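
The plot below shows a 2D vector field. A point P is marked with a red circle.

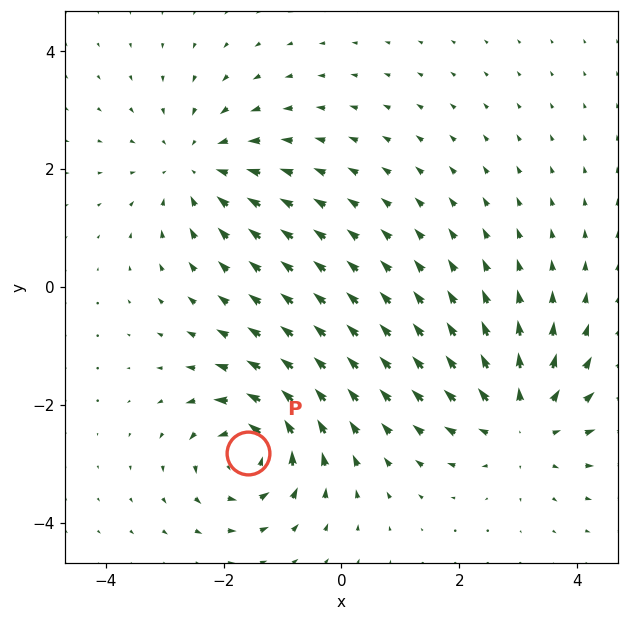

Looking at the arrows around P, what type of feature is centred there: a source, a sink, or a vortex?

vortex

At P (-1.6, -2.8) the arrows circulate counterclockwise. Divergence ≈0, curl about +6 — near-zero divergence with nonzero curl is a vortex.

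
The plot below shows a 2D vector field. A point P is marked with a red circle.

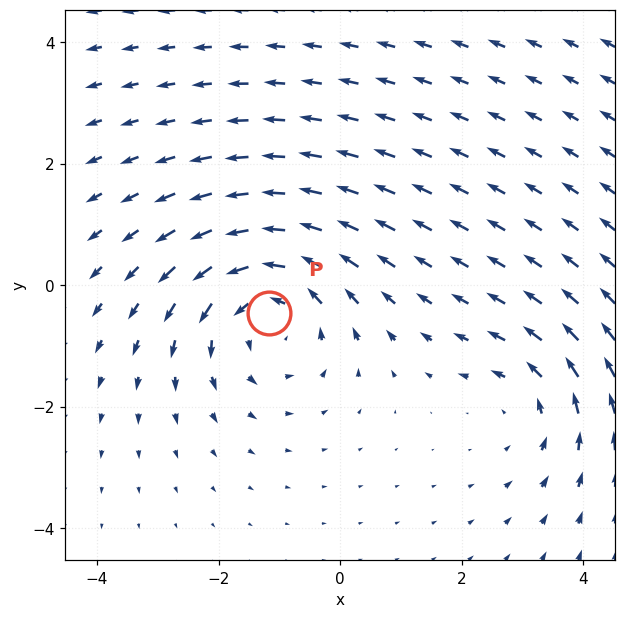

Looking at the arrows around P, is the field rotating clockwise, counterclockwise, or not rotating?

Near P at (-1.2, -0.5) the arrows circulate counterclockwise. The curl (z-component) there is about +4; positive curl means counterclockwise rotation.

counterclockwise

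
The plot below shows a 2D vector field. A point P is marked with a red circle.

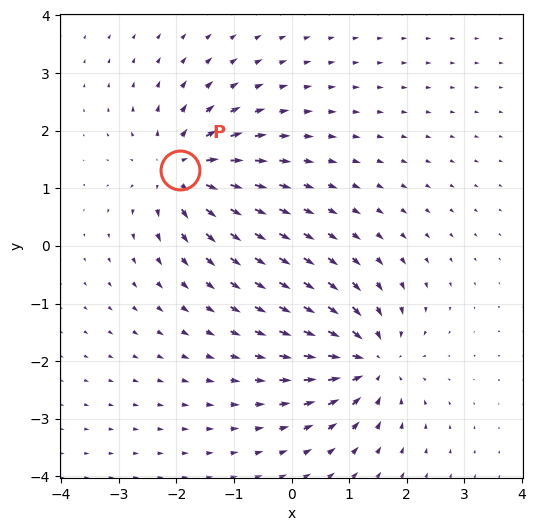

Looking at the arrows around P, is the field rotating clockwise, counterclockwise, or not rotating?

Near P at (-1.9, 1.3) the arrows show no circulation. The curl there is ≈0.

not rotating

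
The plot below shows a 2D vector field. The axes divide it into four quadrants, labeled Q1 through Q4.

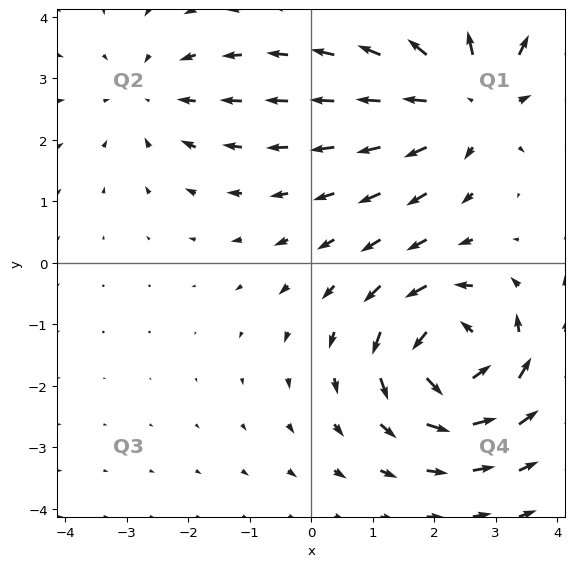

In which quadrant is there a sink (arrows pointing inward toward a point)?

Q2

The sink sits at approximately (-2.6, 2.7), which lies in quadrant Q2. The divergence there is about -2, negative as expected for a sink.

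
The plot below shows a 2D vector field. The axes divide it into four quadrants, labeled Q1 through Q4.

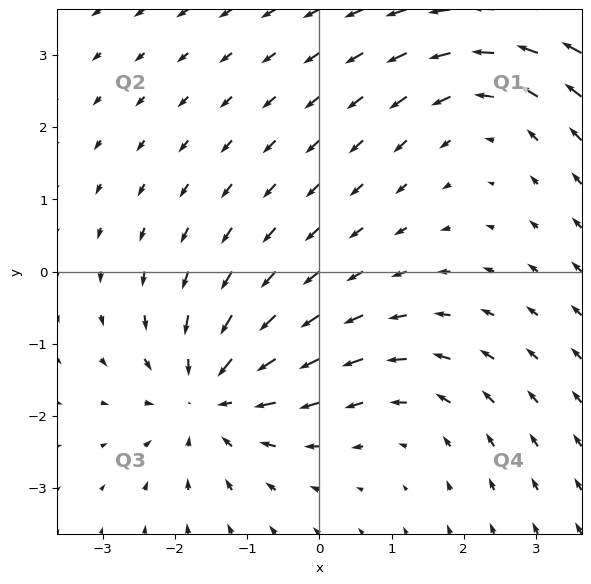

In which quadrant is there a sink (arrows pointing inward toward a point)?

The sink sits at approximately (-1.5, -1.7), which lies in quadrant Q3. The divergence there is about -5, negative as expected for a sink.

Q3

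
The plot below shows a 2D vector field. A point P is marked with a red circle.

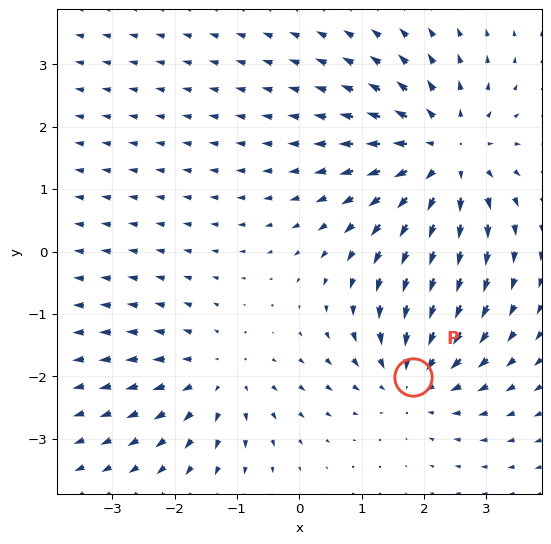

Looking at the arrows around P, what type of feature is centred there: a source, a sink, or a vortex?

sink

At P (1.8, -2.0) the arrows converge inward. Divergence about -3, curl ≈0 — negative divergence with near-zero curl is a sink.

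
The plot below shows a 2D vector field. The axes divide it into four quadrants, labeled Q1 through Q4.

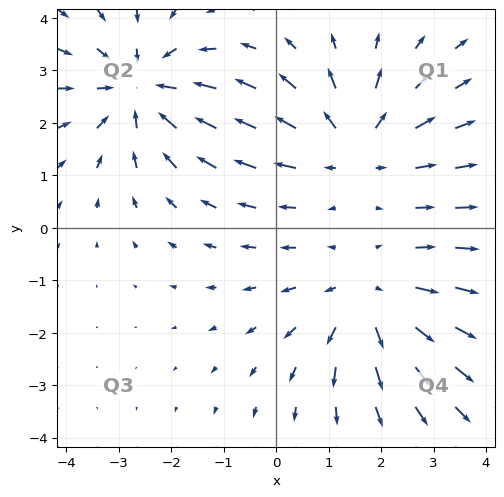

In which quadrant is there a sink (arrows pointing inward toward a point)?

Q2

The sink sits at approximately (-2.6, 2.6), which lies in quadrant Q2. The divergence there is about -3, negative as expected for a sink.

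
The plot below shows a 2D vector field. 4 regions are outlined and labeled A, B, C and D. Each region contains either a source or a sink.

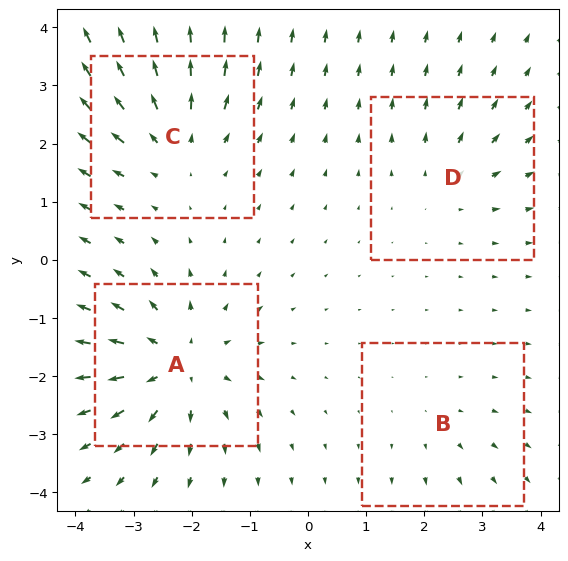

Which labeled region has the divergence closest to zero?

B

Divergence at each region's feature centre — A: about +6, B: about +2, C: about +5, D: about +3. Region B is closest to zero.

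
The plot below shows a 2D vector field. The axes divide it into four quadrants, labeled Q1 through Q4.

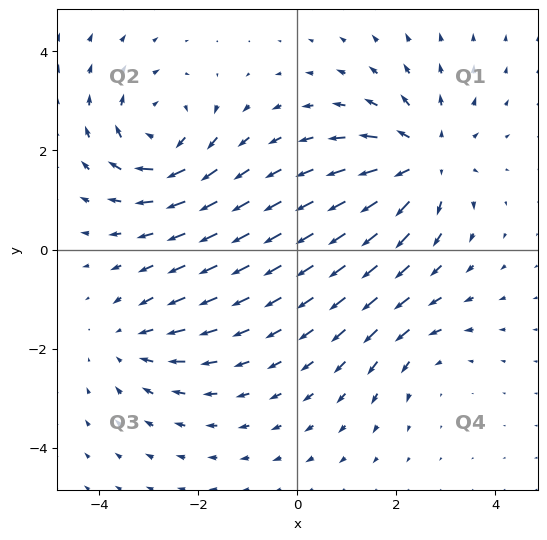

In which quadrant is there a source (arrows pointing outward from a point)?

Q1

The source sits at approximately (2.6, 1.8), which lies in quadrant Q1. The divergence there is about +5, positive as expected for a source.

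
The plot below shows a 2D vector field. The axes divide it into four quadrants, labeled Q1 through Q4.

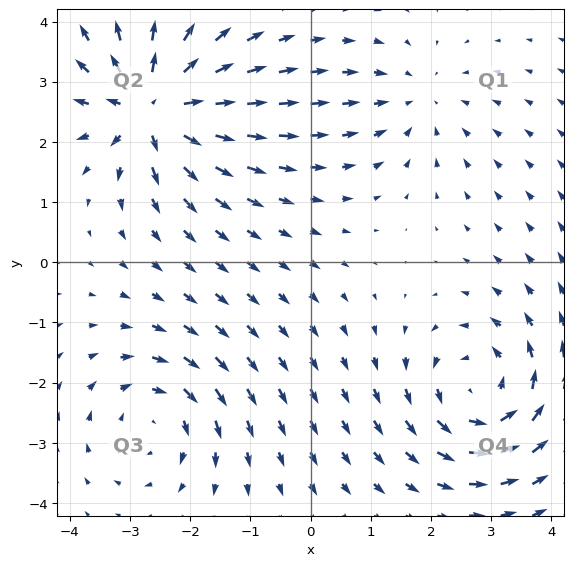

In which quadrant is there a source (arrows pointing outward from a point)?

Q2

The source sits at approximately (-2.6, 2.6), which lies in quadrant Q2. The divergence there is about +7, positive as expected for a source.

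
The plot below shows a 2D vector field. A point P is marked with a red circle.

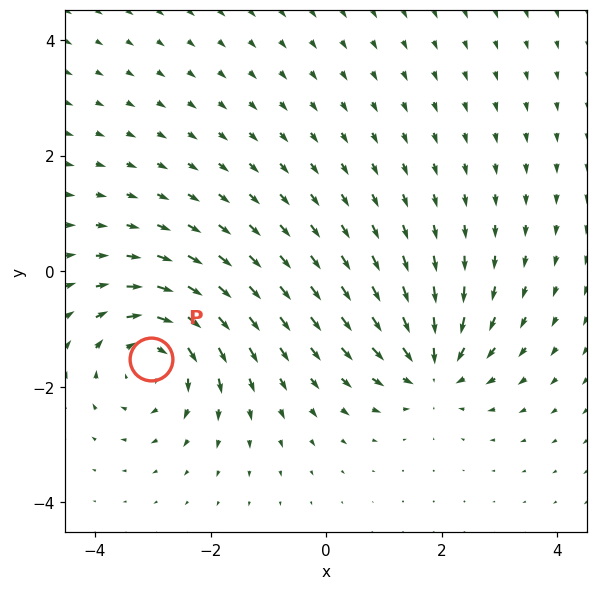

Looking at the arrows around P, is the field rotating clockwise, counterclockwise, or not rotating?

Near P at (-3.0, -1.5) the arrows circulate clockwise. The curl (z-component) there is about -5; negative curl means clockwise rotation.

clockwise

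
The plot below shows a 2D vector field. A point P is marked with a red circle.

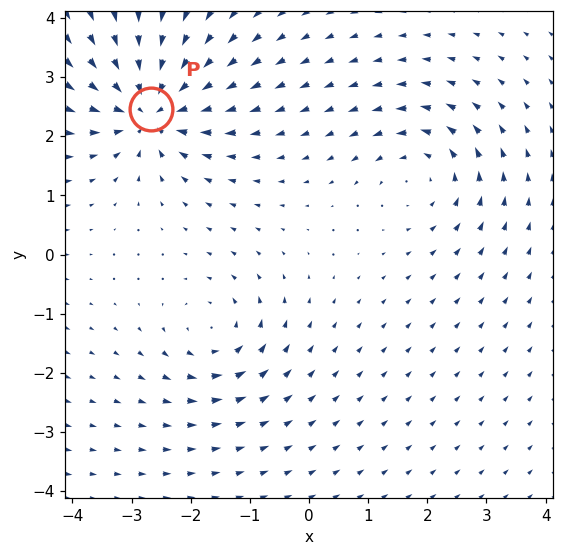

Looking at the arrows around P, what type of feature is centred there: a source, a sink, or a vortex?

At P (-2.7, 2.5) the arrows converge inward. Divergence about -7, curl ≈0 — negative divergence with near-zero curl is a sink.

sink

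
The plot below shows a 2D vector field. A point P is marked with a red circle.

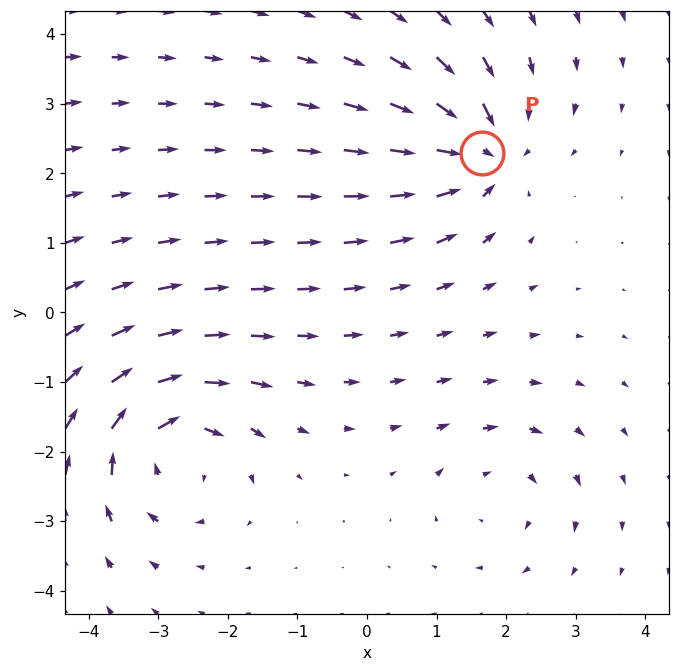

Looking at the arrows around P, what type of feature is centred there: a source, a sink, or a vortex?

At P (1.6, 2.3) the arrows converge inward. Divergence about -6, curl ≈0 — negative divergence with near-zero curl is a sink.

sink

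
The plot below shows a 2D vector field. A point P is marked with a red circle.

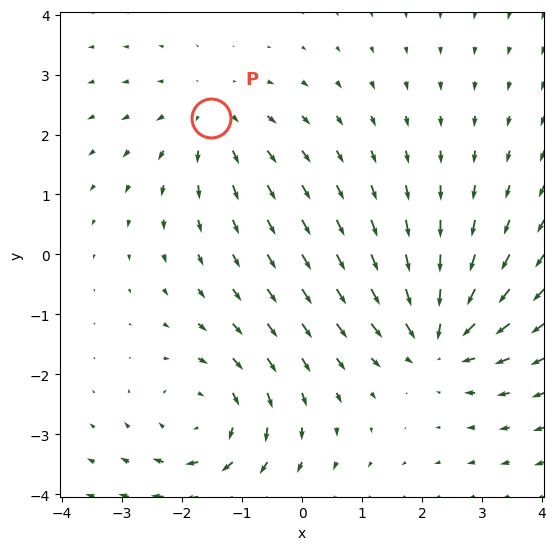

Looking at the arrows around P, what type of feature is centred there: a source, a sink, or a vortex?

source

At P (-1.5, 2.3) the arrows spread outward. Divergence about +3, curl ≈0 — positive divergence with near-zero curl is a source.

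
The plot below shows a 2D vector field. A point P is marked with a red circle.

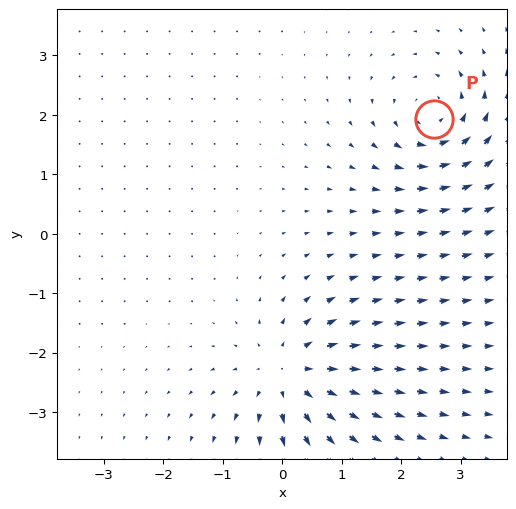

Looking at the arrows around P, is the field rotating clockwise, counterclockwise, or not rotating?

counterclockwise

Near P at (2.6, 1.9) the arrows circulate counterclockwise. The curl (z-component) there is about +4; positive curl means counterclockwise rotation.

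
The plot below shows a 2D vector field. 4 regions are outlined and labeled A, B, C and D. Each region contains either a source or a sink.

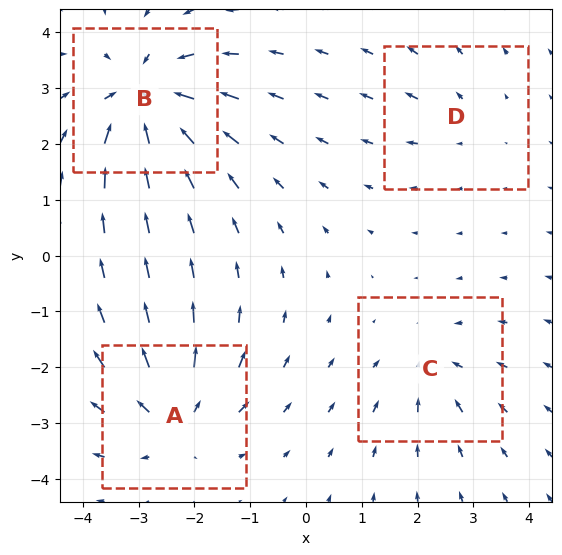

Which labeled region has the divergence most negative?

Divergence at each region's feature centre — A: about +6, B: about -8, C: about -4, D: about +2. Region B is most negative.

B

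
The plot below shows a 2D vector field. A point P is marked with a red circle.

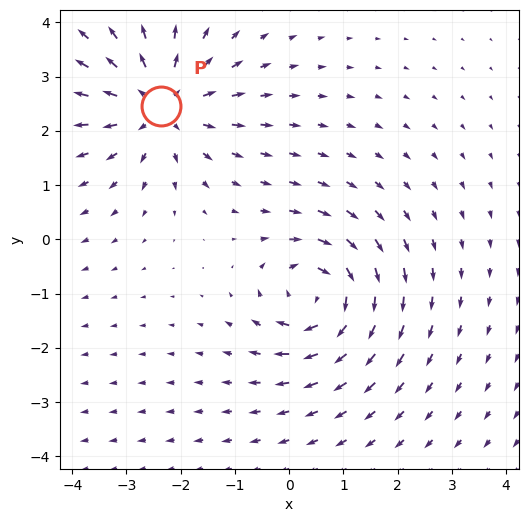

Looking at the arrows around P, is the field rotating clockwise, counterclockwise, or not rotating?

not rotating

Near P at (-2.4, 2.5) the arrows show no circulation. The curl there is ≈0.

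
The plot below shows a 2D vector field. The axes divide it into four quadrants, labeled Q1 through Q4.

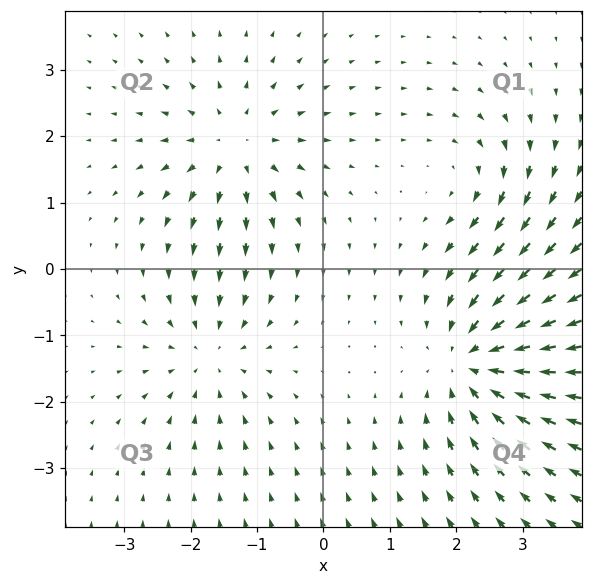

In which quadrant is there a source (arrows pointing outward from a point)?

The source sits at approximately (-1.3, 1.8), which lies in quadrant Q2. The divergence there is about +4, positive as expected for a source.

Q2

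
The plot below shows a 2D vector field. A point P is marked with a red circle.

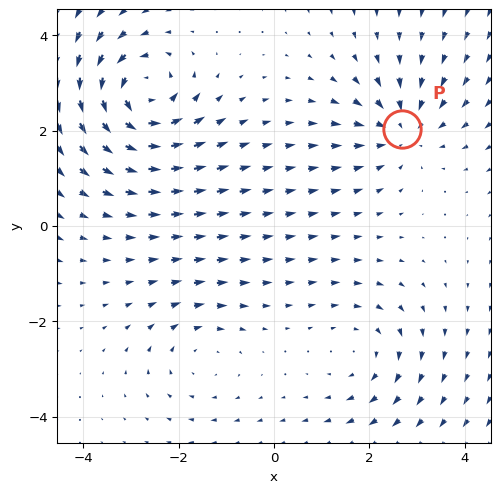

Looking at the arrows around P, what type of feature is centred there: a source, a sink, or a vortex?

sink

At P (2.7, 2.0) the arrows converge inward. Divergence about -4, curl ≈0 — negative divergence with near-zero curl is a sink.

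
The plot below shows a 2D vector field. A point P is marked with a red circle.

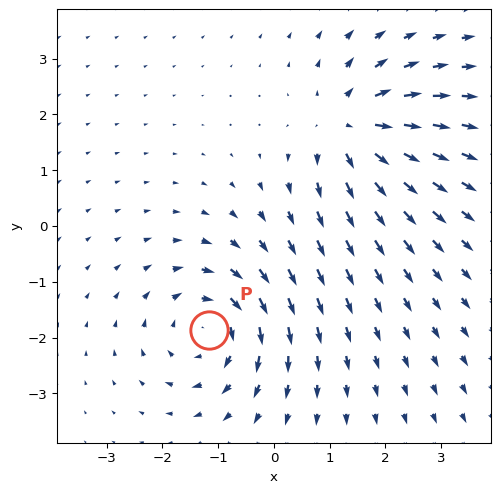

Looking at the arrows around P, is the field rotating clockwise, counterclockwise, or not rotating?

Near P at (-1.2, -1.9) the arrows circulate clockwise. The curl (z-component) there is about -4; negative curl means clockwise rotation.

clockwise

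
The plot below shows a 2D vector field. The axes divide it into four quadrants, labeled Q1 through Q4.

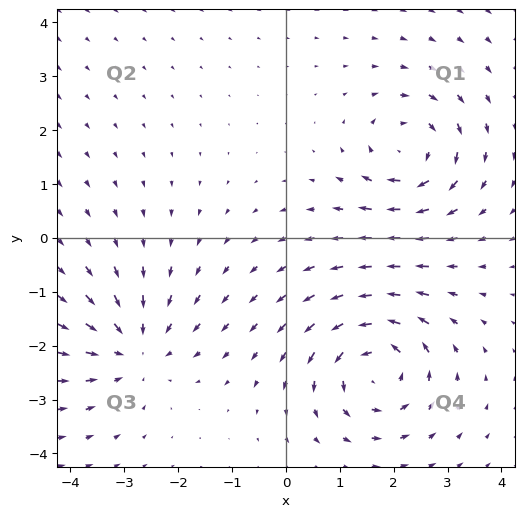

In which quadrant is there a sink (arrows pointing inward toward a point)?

The sink sits at approximately (-2.8, -2.1), which lies in quadrant Q3. The divergence there is about -4, negative as expected for a sink.

Q3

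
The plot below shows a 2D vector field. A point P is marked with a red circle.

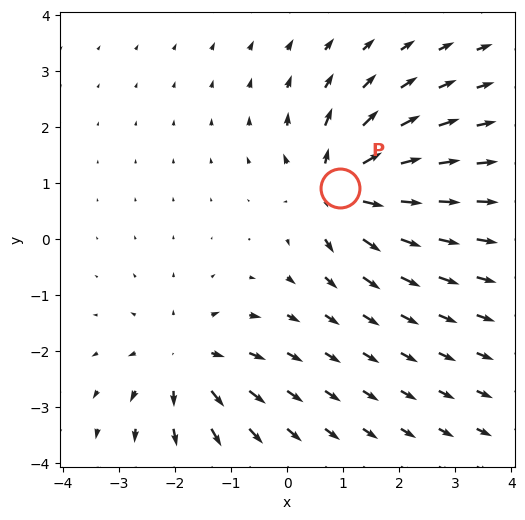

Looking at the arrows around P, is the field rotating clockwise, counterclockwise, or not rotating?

Near P at (0.9, 0.9) the arrows show no circulation. The curl there is ≈0.

not rotating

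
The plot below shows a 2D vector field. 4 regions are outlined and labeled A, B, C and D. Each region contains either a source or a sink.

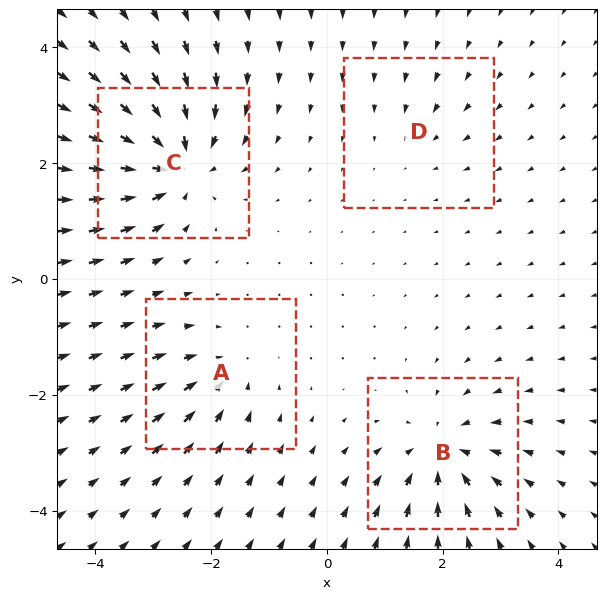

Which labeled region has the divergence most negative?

C

Divergence at each region's feature centre — A: about -4, B: about -6, C: about -8, D: about -2. Region C is most negative.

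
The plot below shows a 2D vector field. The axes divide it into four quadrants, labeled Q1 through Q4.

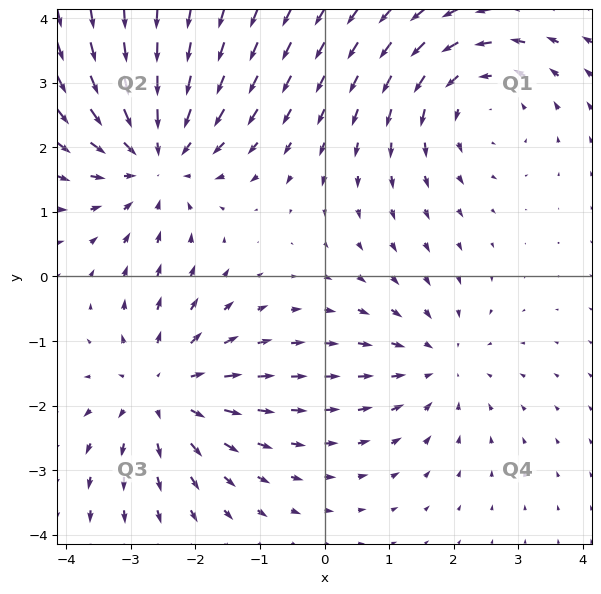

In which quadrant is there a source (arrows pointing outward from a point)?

The source sits at approximately (-2.5, -1.8), which lies in quadrant Q3. The divergence there is about +4, positive as expected for a source.

Q3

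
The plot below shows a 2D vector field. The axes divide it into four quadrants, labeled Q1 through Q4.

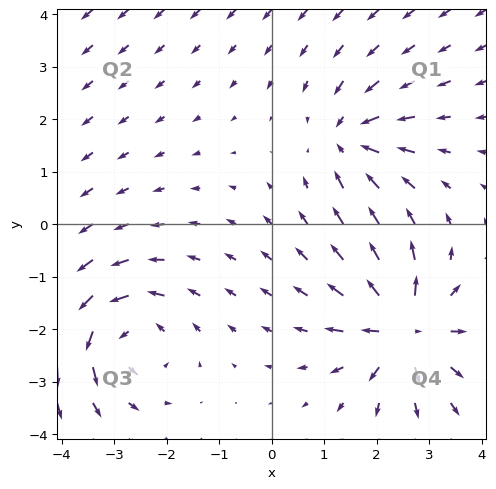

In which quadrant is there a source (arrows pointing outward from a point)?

The source sits at approximately (2.5, -2.0), which lies in quadrant Q4. The divergence there is about +5, positive as expected for a source.

Q4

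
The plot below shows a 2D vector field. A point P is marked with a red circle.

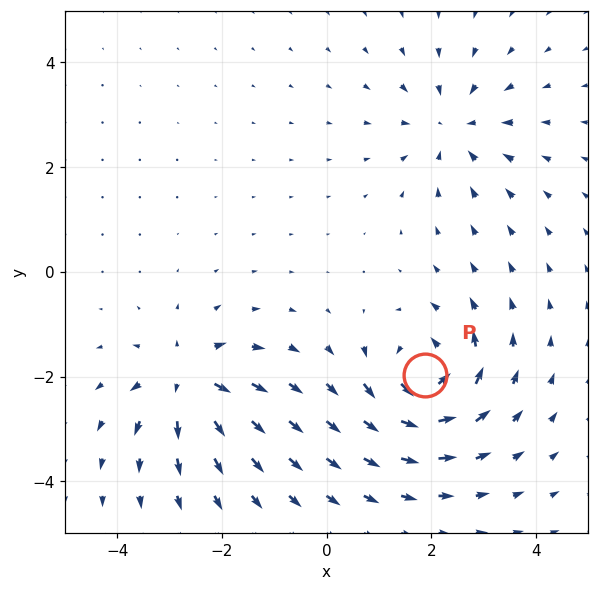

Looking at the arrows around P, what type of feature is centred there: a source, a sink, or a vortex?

At P (1.9, -2.0) the arrows circulate counterclockwise. Divergence ≈0, curl about +6 — near-zero divergence with nonzero curl is a vortex.

vortex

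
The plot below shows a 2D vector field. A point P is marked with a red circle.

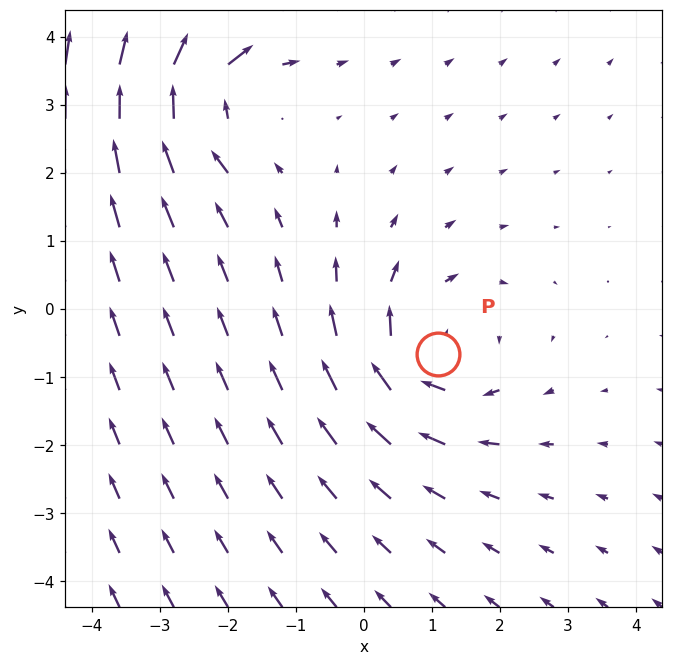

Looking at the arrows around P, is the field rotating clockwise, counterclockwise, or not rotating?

Near P at (1.1, -0.7) the arrows circulate clockwise. The curl (z-component) there is about -3; negative curl means clockwise rotation.

clockwise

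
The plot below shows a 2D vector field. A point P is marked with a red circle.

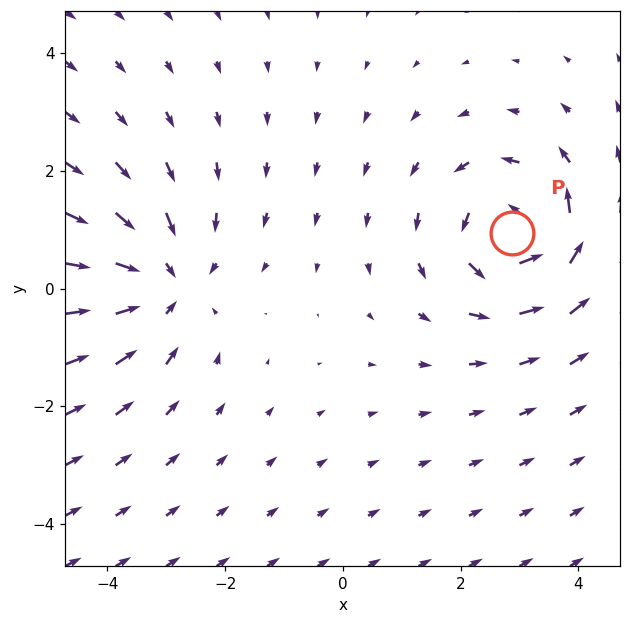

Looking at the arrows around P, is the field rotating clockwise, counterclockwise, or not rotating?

Near P at (2.9, 0.9) the arrows circulate counterclockwise. The curl (z-component) there is about +6; positive curl means counterclockwise rotation.

counterclockwise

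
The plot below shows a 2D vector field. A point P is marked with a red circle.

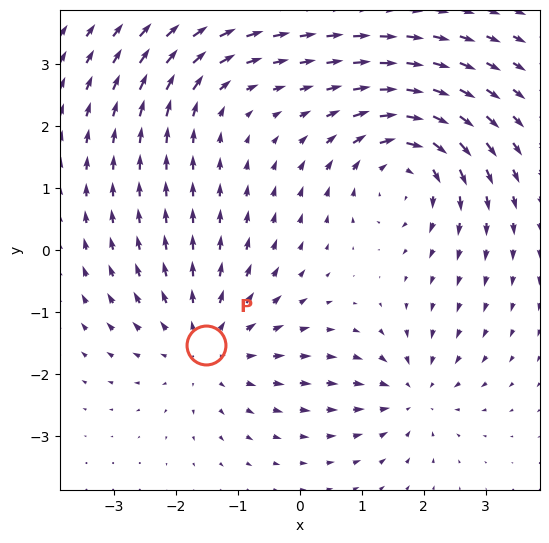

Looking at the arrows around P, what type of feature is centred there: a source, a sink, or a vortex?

At P (-1.5, -1.5) the arrows spread outward. Divergence about +3, curl ≈0 — positive divergence with near-zero curl is a source.

source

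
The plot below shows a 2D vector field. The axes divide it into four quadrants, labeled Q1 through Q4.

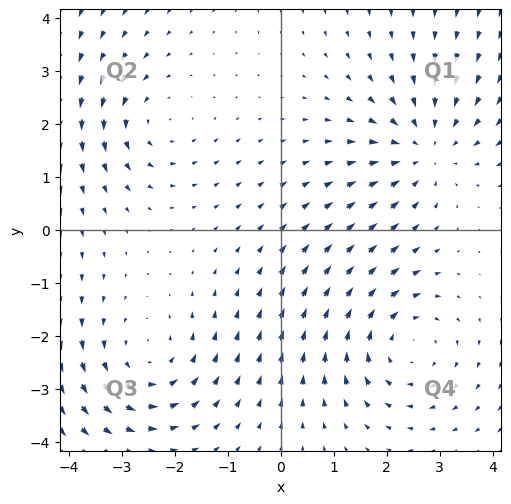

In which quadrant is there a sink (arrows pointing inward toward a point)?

Q1

The sink sits at approximately (2.7, 1.5), which lies in quadrant Q1. The divergence there is about -3, negative as expected for a sink.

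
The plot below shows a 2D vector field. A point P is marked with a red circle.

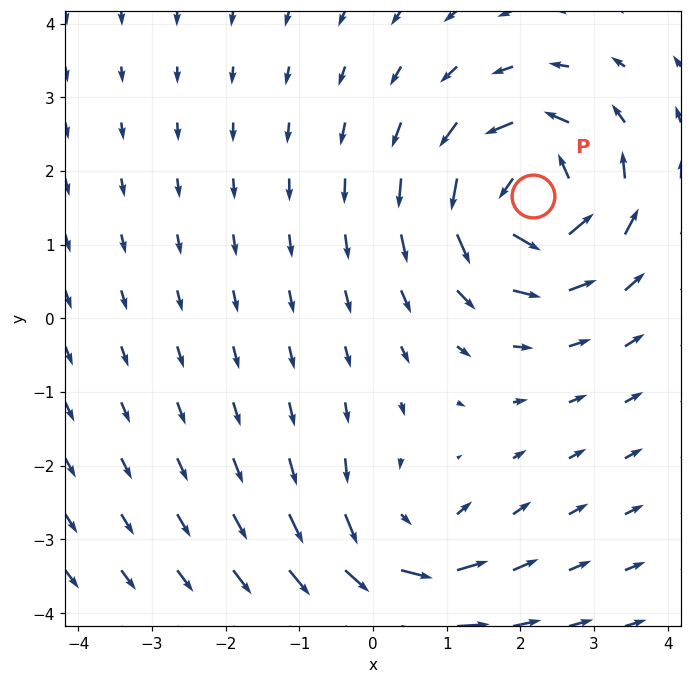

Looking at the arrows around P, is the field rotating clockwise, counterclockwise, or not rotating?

Near P at (2.2, 1.7) the arrows circulate counterclockwise. The curl (z-component) there is about +6; positive curl means counterclockwise rotation.

counterclockwise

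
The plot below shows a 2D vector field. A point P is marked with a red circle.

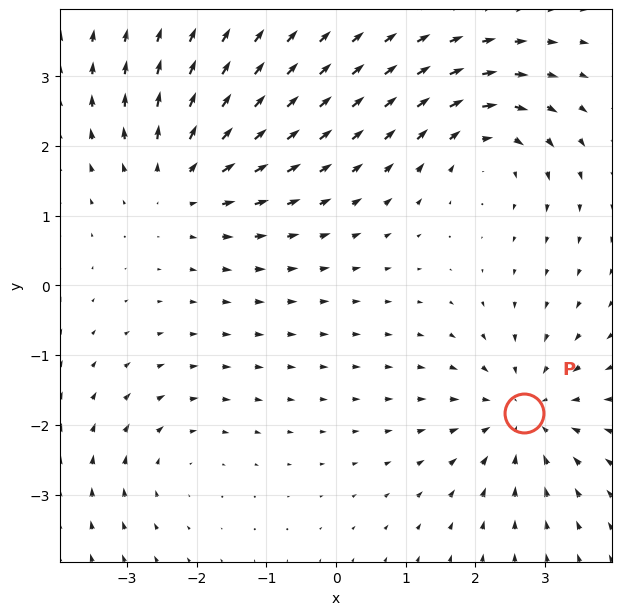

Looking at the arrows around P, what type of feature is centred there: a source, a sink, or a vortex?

sink

At P (2.7, -1.8) the arrows converge inward. Divergence about -4, curl ≈0 — negative divergence with near-zero curl is a sink.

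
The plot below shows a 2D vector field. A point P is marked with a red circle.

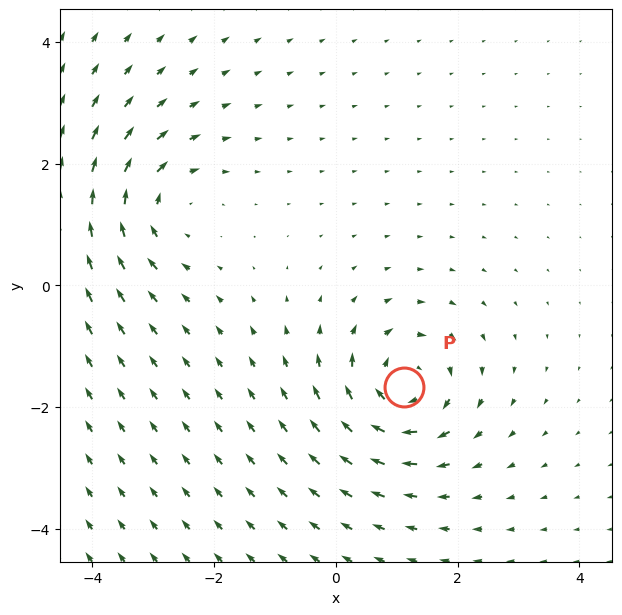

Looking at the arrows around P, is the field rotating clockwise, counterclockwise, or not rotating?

clockwise

Near P at (1.1, -1.7) the arrows circulate clockwise. The curl (z-component) there is about -4; negative curl means clockwise rotation.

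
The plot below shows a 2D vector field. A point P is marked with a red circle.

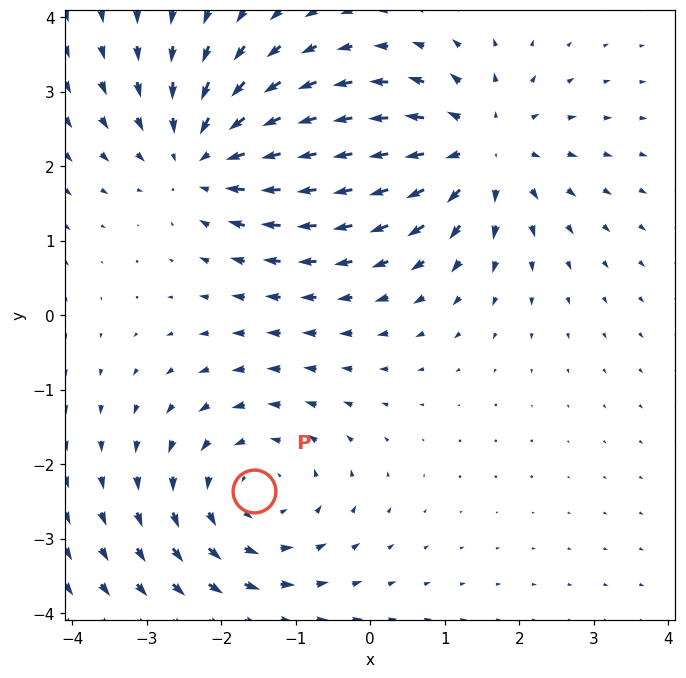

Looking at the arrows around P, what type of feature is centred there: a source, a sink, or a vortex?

vortex

At P (-1.6, -2.4) the arrows circulate counterclockwise. Divergence ≈0, curl about +3 — near-zero divergence with nonzero curl is a vortex.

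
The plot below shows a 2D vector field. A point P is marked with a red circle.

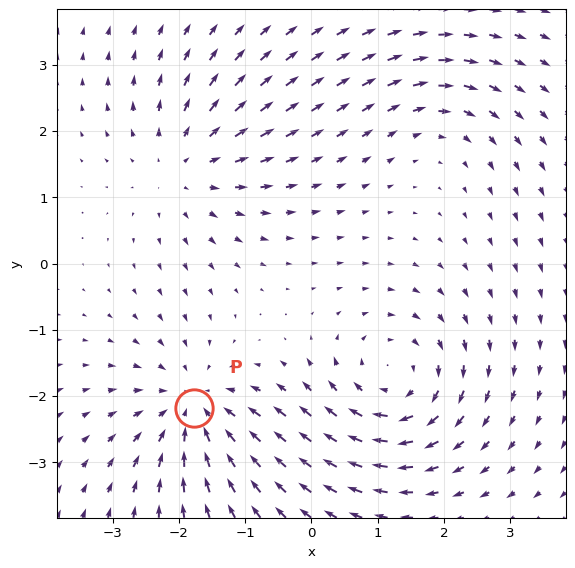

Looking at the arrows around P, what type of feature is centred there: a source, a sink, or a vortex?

At P (-1.8, -2.2) the arrows converge inward. Divergence about -5, curl ≈0 — negative divergence with near-zero curl is a sink.

sink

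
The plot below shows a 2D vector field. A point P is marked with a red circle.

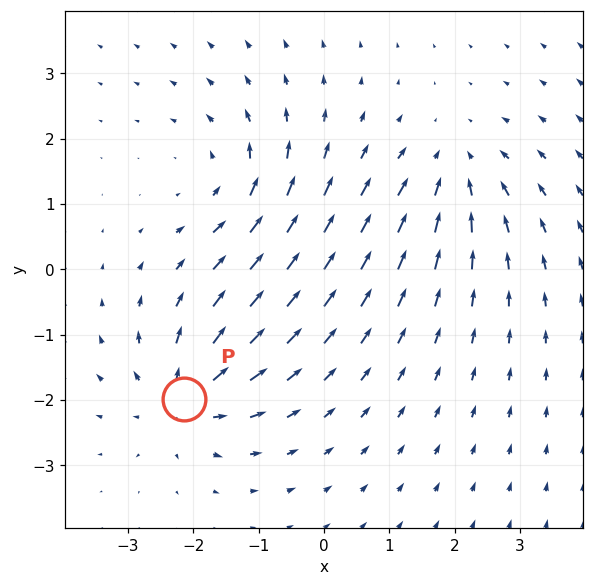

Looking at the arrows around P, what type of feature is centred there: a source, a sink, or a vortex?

At P (-2.1, -2.0) the arrows spread outward. Divergence about +5, curl ≈0 — positive divergence with near-zero curl is a source.

source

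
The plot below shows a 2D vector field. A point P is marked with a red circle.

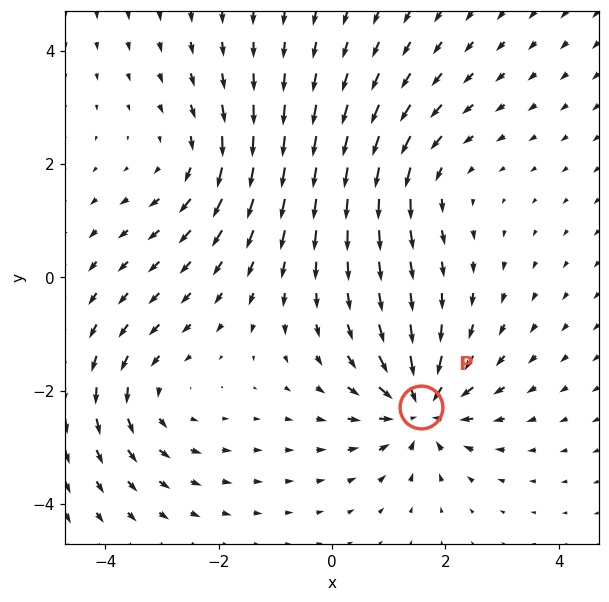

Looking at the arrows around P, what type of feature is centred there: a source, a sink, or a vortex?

At P (1.6, -2.3) the arrows converge inward. Divergence about -6, curl ≈0 — negative divergence with near-zero curl is a sink.

sink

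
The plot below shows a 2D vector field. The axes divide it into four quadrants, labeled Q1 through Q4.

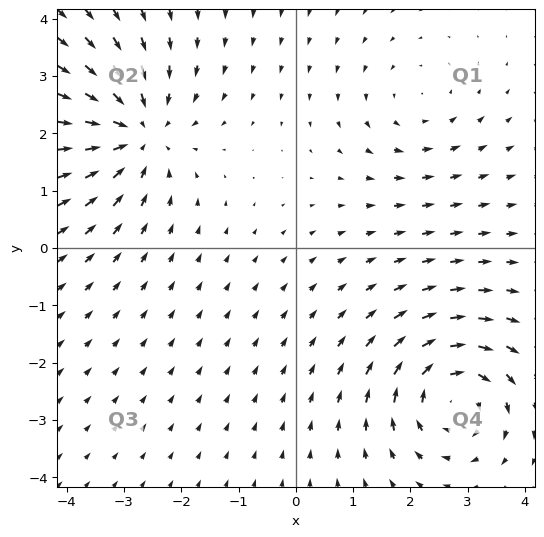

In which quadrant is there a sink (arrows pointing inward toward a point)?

Q2

The sink sits at approximately (-2.8, 2.0), which lies in quadrant Q2. The divergence there is about -4, negative as expected for a sink.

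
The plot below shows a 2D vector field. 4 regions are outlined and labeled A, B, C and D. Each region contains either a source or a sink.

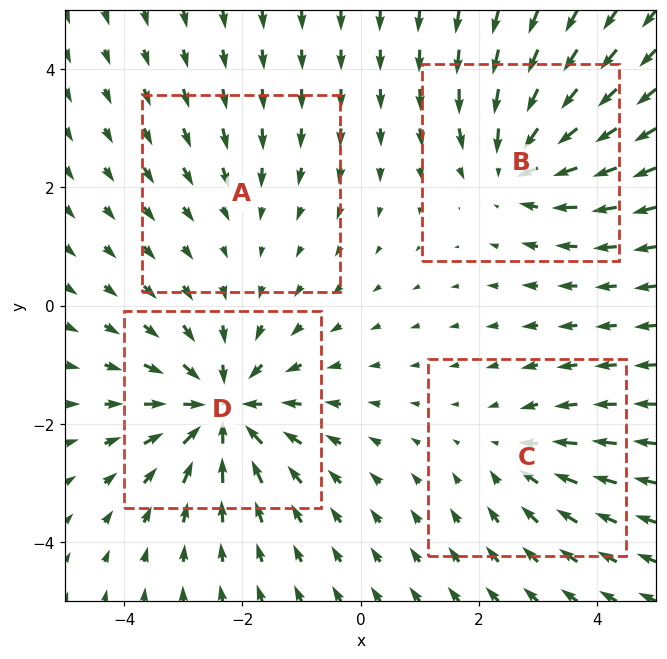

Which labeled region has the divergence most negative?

D

Divergence at each region's feature centre — A: about -2, B: about -5, C: about -3, D: about -7. Region D is most negative.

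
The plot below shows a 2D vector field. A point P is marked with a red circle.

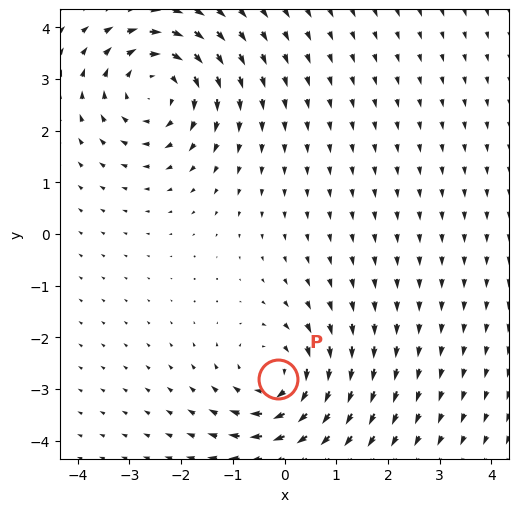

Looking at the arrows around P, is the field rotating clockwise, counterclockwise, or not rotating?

Near P at (-0.1, -2.8) the arrows circulate clockwise. The curl (z-component) there is about -3; negative curl means clockwise rotation.

clockwise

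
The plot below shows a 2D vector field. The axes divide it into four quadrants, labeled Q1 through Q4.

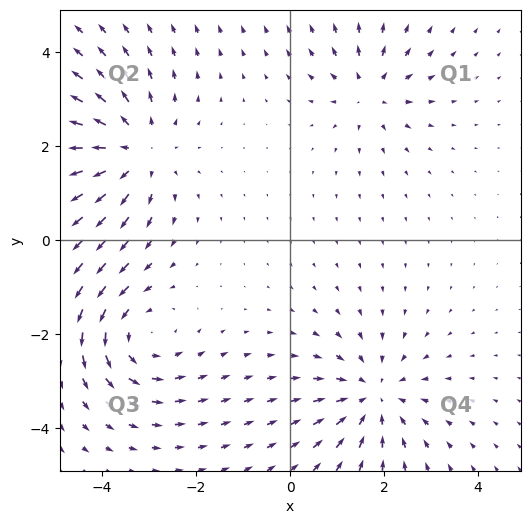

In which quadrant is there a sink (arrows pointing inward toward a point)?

The sink sits at approximately (1.8, -3.3), which lies in quadrant Q4. The divergence there is about -4, negative as expected for a sink.

Q4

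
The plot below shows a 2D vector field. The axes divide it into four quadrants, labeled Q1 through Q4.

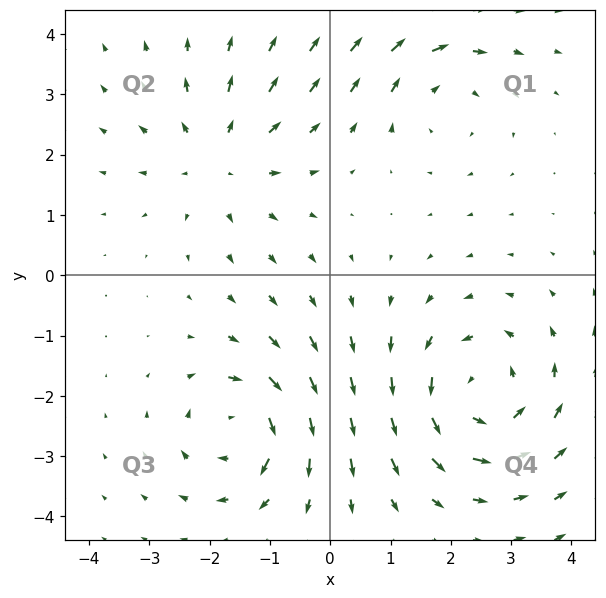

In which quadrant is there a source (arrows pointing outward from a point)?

Q2

The source sits at approximately (-1.8, 1.9), which lies in quadrant Q2. The divergence there is about +3, positive as expected for a source.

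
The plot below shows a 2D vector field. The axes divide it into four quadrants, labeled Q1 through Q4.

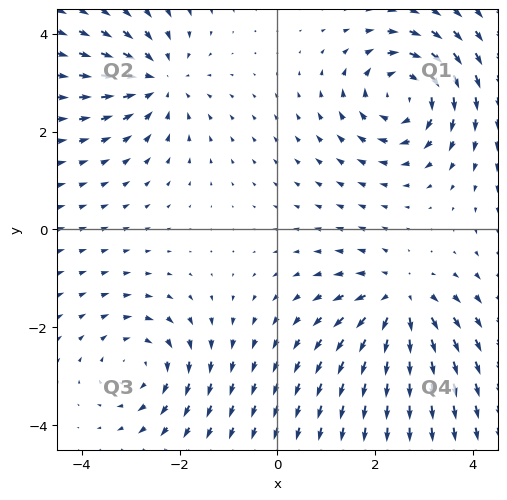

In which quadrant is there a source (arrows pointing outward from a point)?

Q4

The source sits at approximately (2.5, -1.5), which lies in quadrant Q4. The divergence there is about +4, positive as expected for a source.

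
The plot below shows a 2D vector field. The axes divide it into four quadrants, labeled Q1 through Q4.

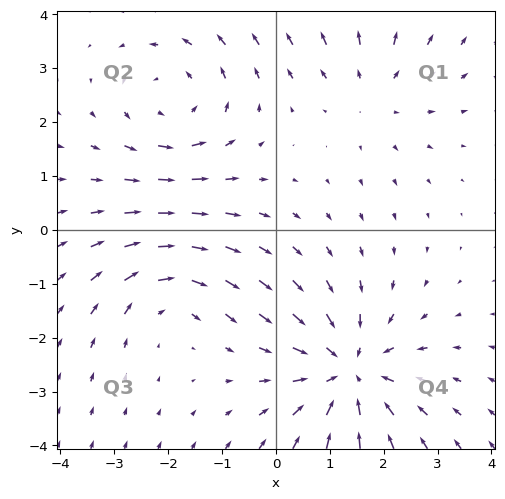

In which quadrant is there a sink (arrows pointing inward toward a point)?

The sink sits at approximately (1.4, -2.6), which lies in quadrant Q4. The divergence there is about -4, negative as expected for a sink.

Q4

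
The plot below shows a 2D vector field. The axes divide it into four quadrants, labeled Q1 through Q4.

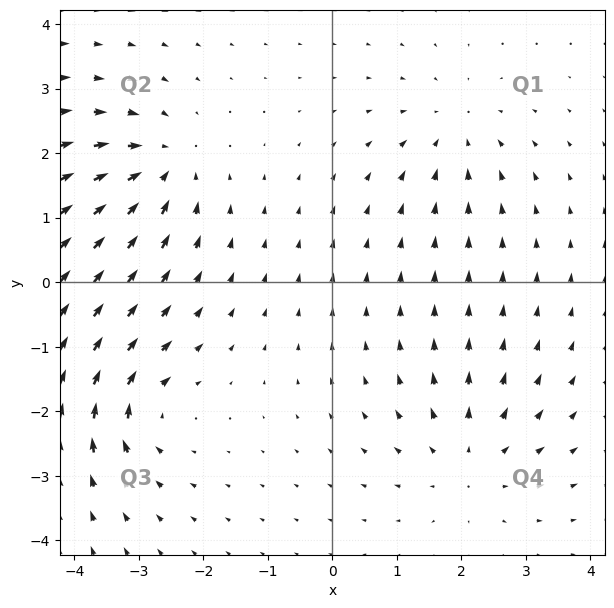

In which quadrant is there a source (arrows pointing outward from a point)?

The source sits at approximately (2.1, -2.8), which lies in quadrant Q4. The divergence there is about +3, positive as expected for a source.

Q4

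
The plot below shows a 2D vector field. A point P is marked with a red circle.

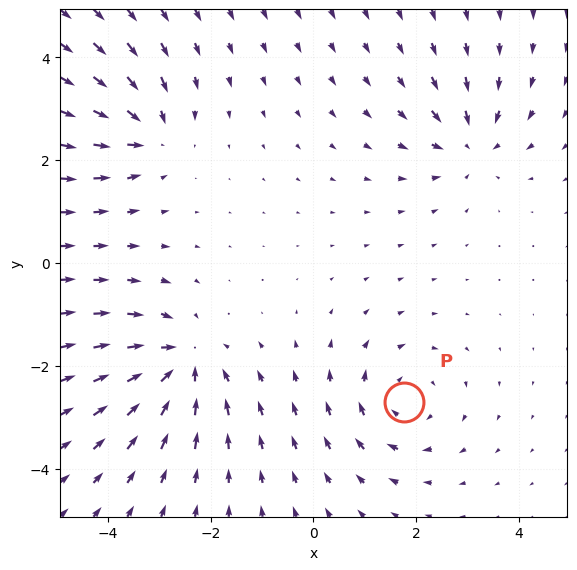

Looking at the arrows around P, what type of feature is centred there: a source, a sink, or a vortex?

vortex

At P (1.8, -2.7) the arrows circulate clockwise. Divergence ≈0, curl about -4 — near-zero divergence with nonzero curl is a vortex.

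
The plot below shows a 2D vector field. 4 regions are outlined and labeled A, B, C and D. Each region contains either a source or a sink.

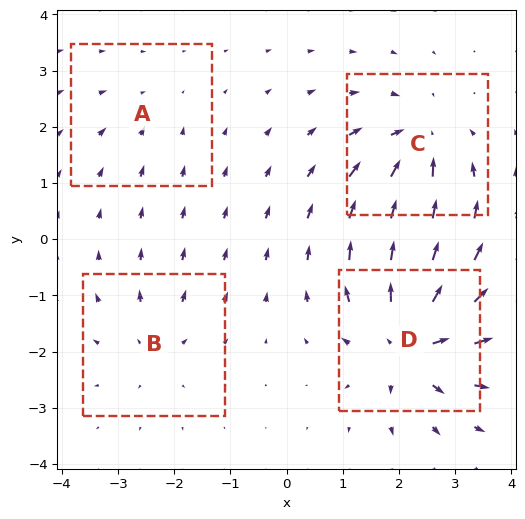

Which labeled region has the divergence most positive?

Divergence at each region's feature centre — A: about -2, B: about +4, C: about -6, D: about +8. Region D is most positive.

D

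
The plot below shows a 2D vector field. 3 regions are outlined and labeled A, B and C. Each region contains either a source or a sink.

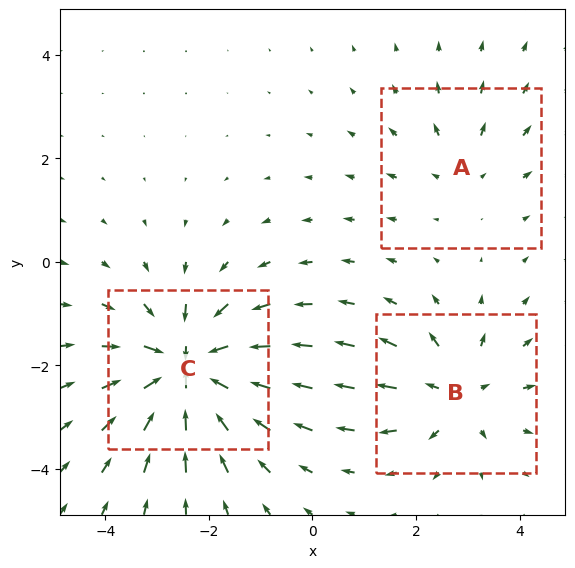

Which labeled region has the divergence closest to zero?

A

Divergence at each region's feature centre — A: about +2, B: about +3, C: about -6. Region A is closest to zero.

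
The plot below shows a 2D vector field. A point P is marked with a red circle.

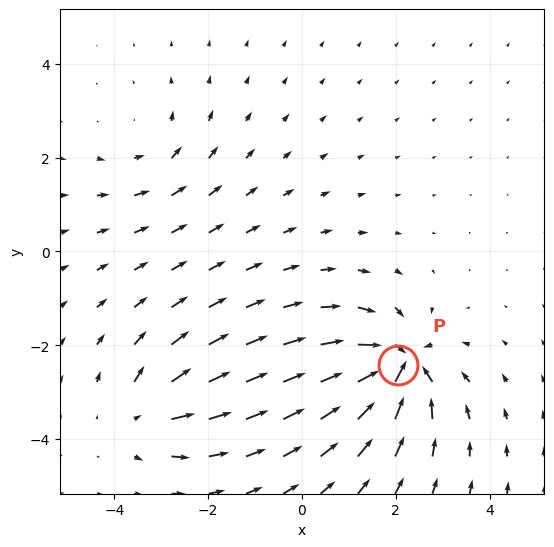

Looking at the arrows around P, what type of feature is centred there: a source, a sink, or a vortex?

At P (2.1, -2.4) the arrows converge inward. Divergence about -7, curl ≈0 — negative divergence with near-zero curl is a sink.

sink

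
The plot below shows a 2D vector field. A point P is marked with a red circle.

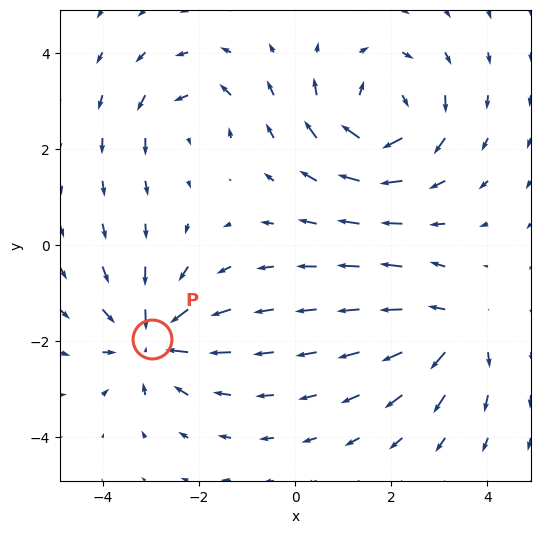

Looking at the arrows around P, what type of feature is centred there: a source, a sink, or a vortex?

At P (-3.0, -2.0) the arrows converge inward. Divergence about -5, curl ≈0 — negative divergence with near-zero curl is a sink.

sink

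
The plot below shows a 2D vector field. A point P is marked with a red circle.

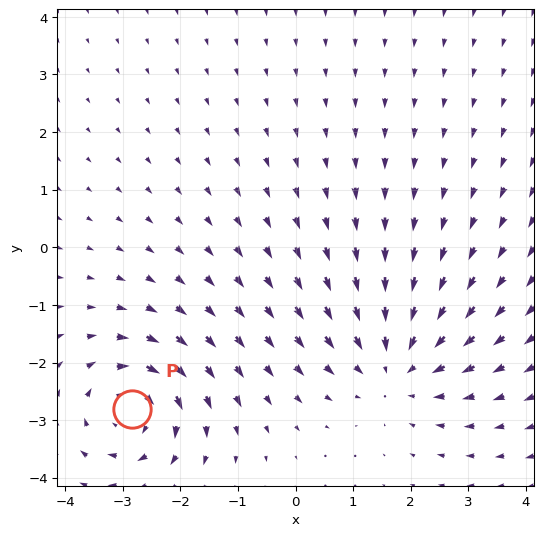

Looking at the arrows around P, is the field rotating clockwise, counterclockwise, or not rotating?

clockwise

Near P at (-2.8, -2.8) the arrows circulate clockwise. The curl (z-component) there is about -5; negative curl means clockwise rotation.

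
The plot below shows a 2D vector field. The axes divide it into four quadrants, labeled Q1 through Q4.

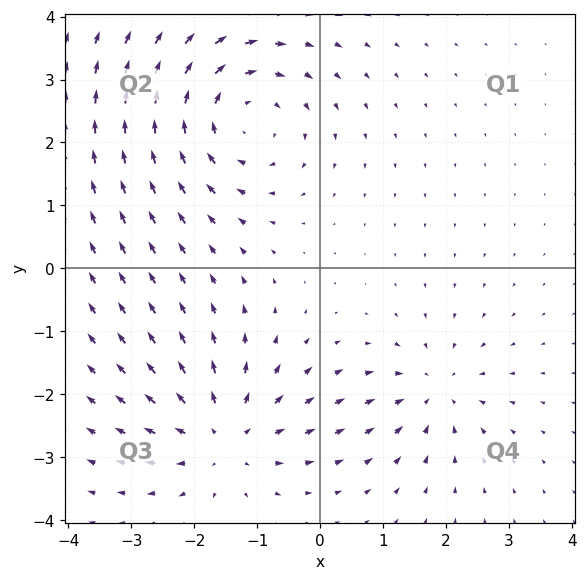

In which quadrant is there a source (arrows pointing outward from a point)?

Q3

The source sits at approximately (-1.5, -2.7), which lies in quadrant Q3. The divergence there is about +4, positive as expected for a source.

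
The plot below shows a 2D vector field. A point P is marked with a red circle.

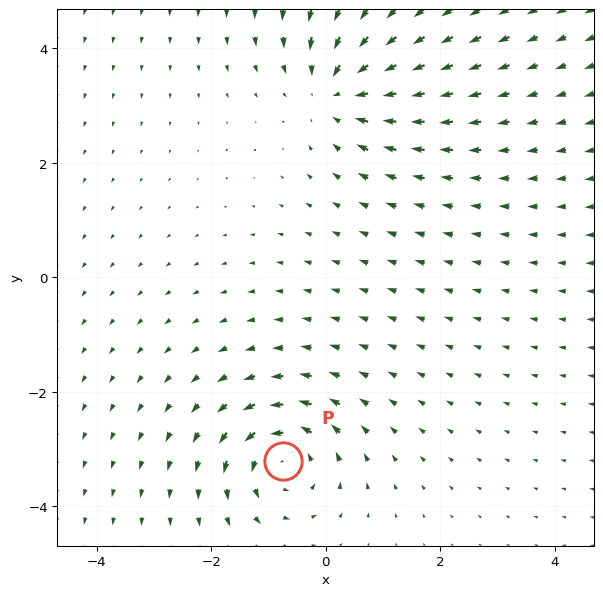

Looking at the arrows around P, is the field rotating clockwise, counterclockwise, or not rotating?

counterclockwise

Near P at (-0.7, -3.2) the arrows circulate counterclockwise. The curl (z-component) there is about +5; positive curl means counterclockwise rotation.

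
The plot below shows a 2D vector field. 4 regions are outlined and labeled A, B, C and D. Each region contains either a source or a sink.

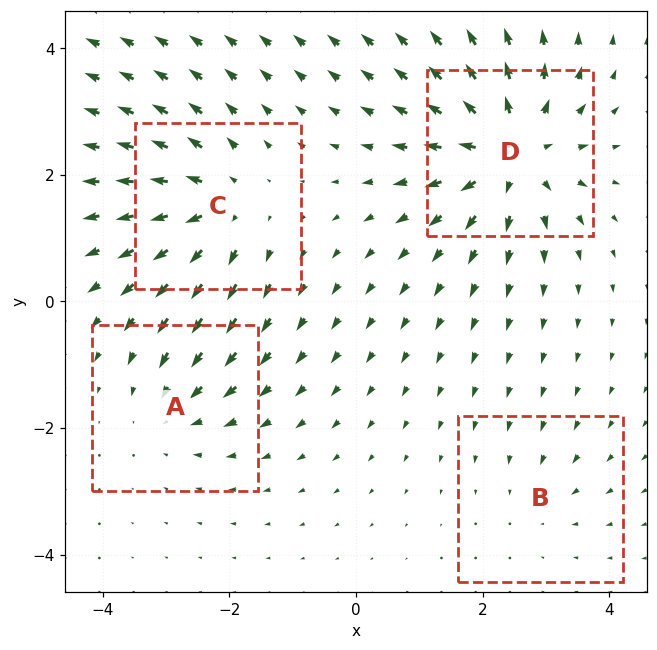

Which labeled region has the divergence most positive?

Divergence at each region's feature centre — A: about -3, B: about -2, C: about +5, D: about +7. Region D is most positive.

D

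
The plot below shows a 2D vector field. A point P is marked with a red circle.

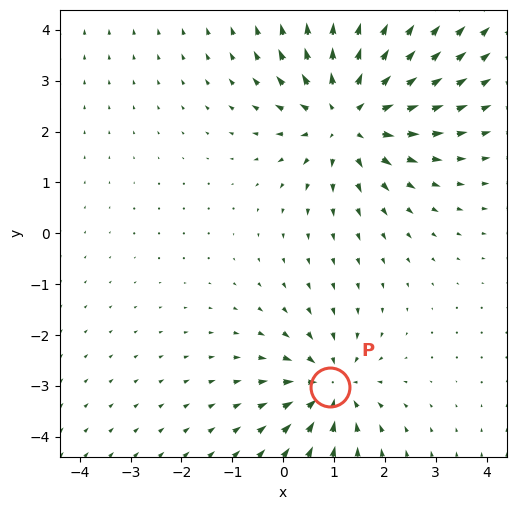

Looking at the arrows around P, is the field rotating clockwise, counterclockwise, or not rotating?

Near P at (0.9, -3.0) the arrows show no circulation. The curl there is ≈0.

not rotating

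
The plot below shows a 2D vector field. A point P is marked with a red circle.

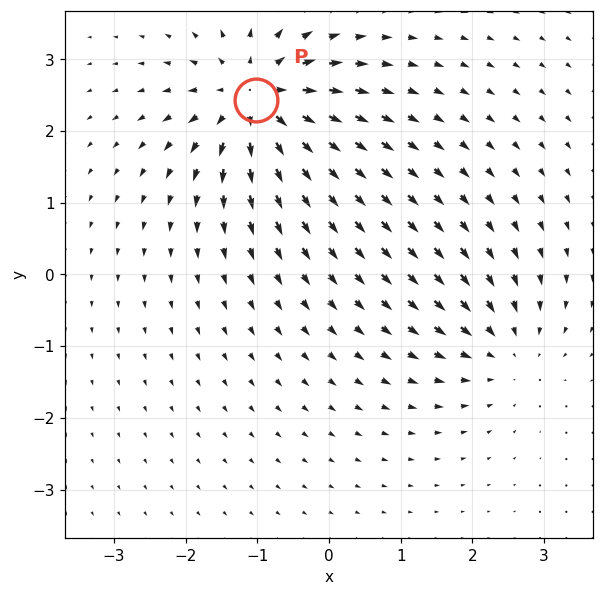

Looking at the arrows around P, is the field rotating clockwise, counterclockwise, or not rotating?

Near P at (-1.0, 2.4) the arrows show no circulation. The curl there is ≈0.

not rotating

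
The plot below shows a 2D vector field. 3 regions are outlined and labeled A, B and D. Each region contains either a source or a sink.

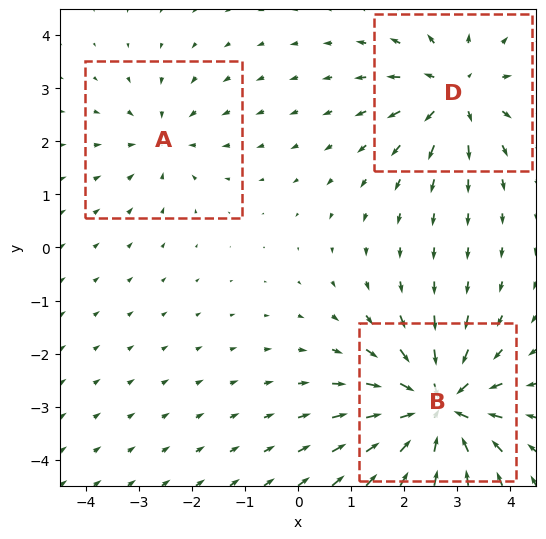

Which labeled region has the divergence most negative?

B

Divergence at each region's feature centre — A: about -2, B: about -6, D: about +4. Region B is most negative.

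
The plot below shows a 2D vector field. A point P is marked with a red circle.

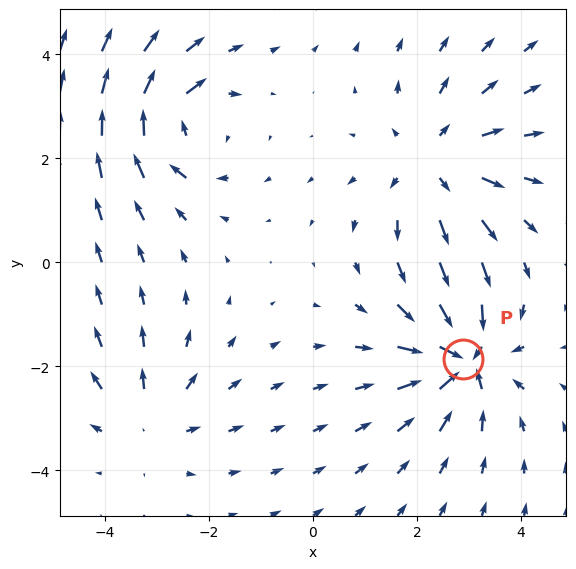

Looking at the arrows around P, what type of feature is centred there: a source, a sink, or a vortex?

At P (2.9, -1.9) the arrows converge inward. Divergence about -6, curl ≈0 — negative divergence with near-zero curl is a sink.

sink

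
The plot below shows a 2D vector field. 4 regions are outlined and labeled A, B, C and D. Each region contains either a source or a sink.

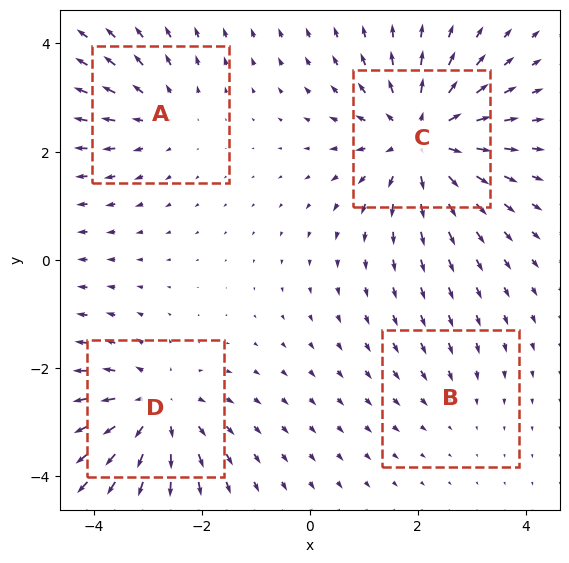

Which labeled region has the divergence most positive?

C

Divergence at each region's feature centre — A: about +3, B: about -2, C: about +6, D: about +5. Region C is most positive.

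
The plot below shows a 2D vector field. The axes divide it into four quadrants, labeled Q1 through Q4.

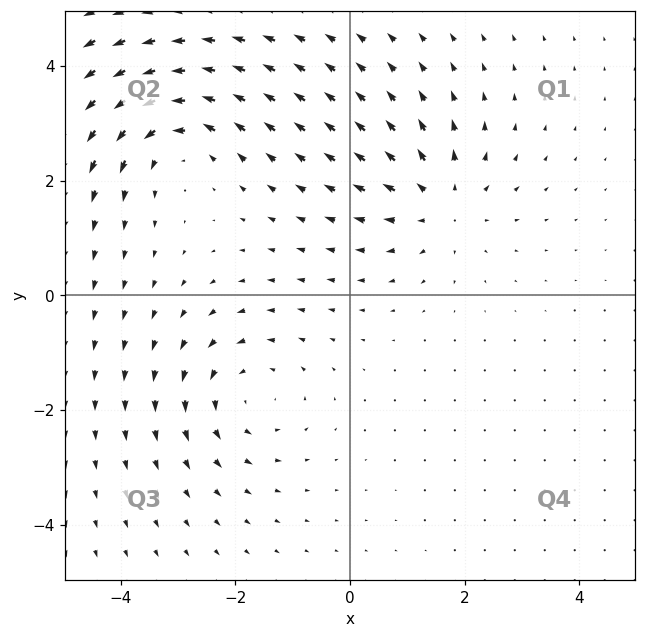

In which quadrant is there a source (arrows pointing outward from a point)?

Q1

The source sits at approximately (1.6, 1.6), which lies in quadrant Q1. The divergence there is about +4, positive as expected for a source.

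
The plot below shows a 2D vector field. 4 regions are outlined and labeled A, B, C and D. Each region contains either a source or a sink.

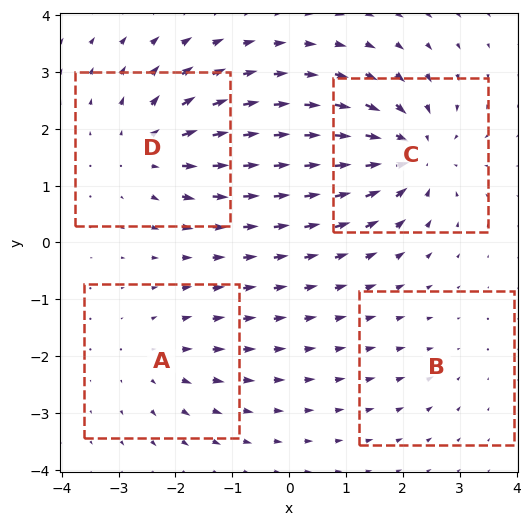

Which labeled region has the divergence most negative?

Divergence at each region's feature centre — A: about +4, B: about -2, C: about -7, D: about +5. Region C is most negative.

C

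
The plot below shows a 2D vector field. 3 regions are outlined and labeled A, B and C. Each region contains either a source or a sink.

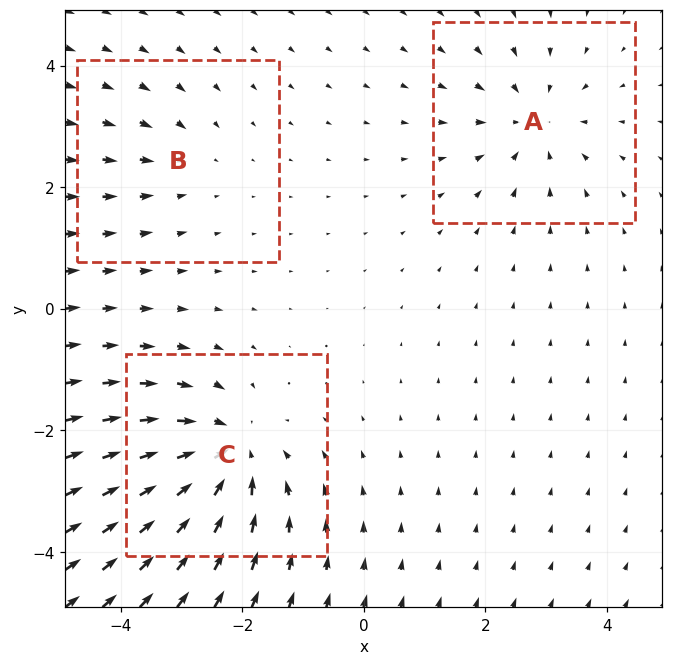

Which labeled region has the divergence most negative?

Divergence at each region's feature centre — A: about -3, B: about -2, C: about -5. Region C is most negative.

C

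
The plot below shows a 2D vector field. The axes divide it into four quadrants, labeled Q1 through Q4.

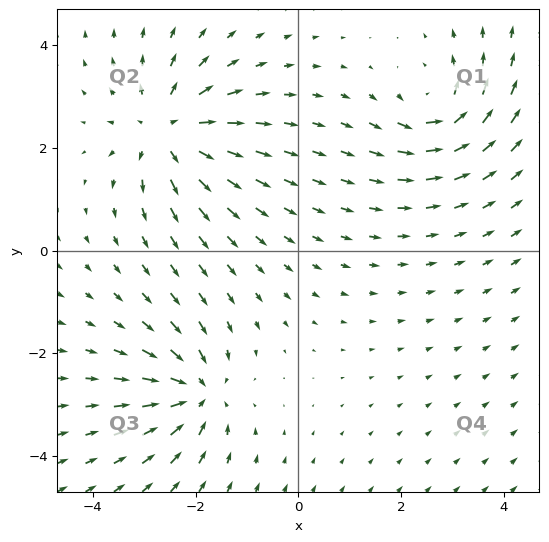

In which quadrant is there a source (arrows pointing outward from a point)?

Q2

The source sits at approximately (-2.6, 2.3), which lies in quadrant Q2. The divergence there is about +5, positive as expected for a source.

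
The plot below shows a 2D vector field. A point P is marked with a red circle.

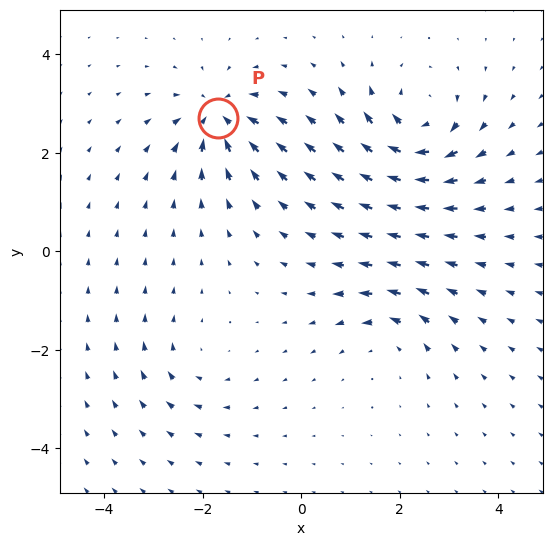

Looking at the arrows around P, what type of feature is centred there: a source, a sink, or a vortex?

sink

At P (-1.7, 2.7) the arrows converge inward. Divergence about -6, curl ≈0 — negative divergence with near-zero curl is a sink.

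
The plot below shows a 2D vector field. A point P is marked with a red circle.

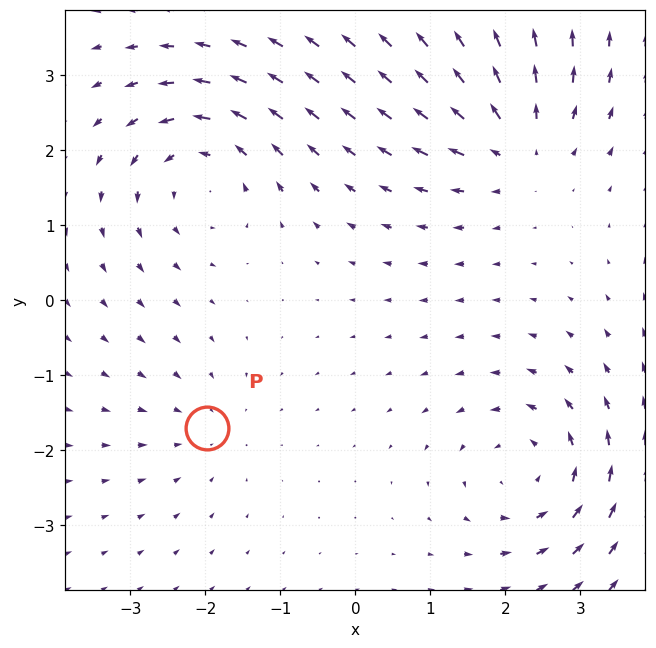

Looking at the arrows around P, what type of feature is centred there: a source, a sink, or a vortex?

At P (-2.0, -1.7) the arrows converge inward. Divergence about -2, curl ≈0 — negative divergence with near-zero curl is a sink.

sink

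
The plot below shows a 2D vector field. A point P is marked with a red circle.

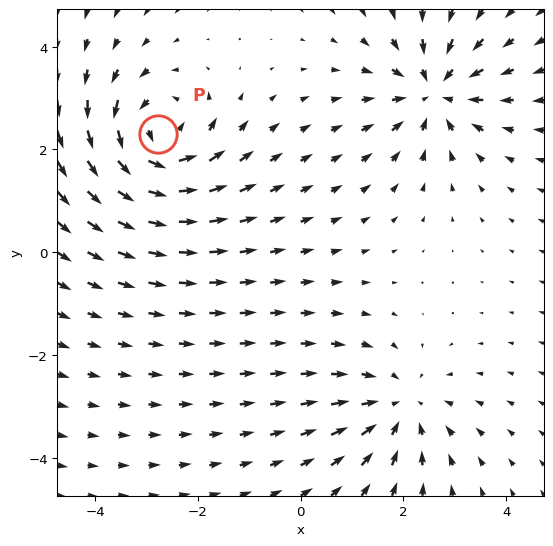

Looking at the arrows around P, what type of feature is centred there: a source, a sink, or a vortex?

vortex

At P (-2.8, 2.3) the arrows circulate counterclockwise. Divergence ≈0, curl about +6 — near-zero divergence with nonzero curl is a vortex.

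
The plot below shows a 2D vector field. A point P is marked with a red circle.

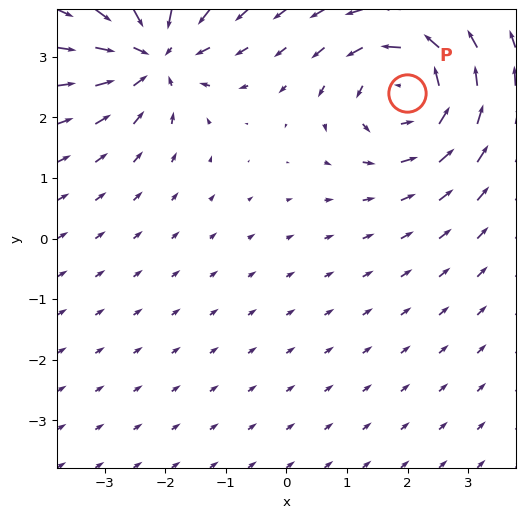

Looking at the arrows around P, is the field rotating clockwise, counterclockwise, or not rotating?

Near P at (2.0, 2.4) the arrows circulate counterclockwise. The curl (z-component) there is about +5; positive curl means counterclockwise rotation.

counterclockwise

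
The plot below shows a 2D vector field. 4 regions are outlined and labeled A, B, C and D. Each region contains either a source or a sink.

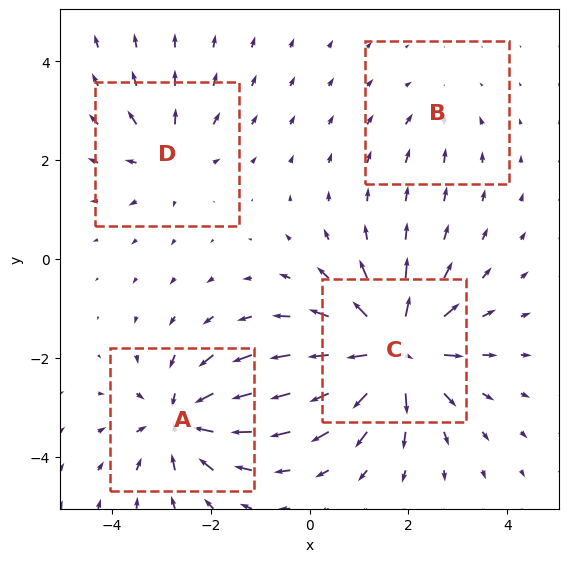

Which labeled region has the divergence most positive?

C

Divergence at each region's feature centre — A: about -7, B: about -2, C: about +9, D: about +4. Region C is most positive.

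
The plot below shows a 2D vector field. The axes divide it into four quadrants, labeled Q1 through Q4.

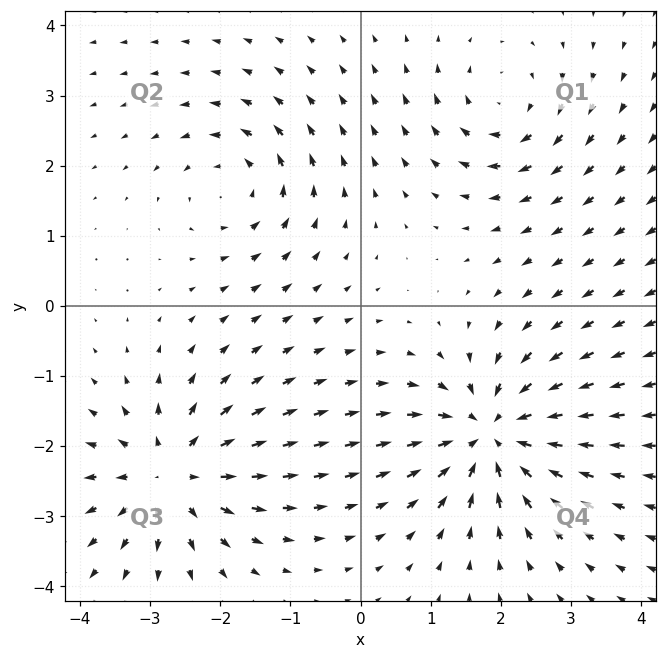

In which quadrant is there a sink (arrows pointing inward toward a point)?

Q4

The sink sits at approximately (1.9, -1.8), which lies in quadrant Q4. The divergence there is about -6, negative as expected for a sink.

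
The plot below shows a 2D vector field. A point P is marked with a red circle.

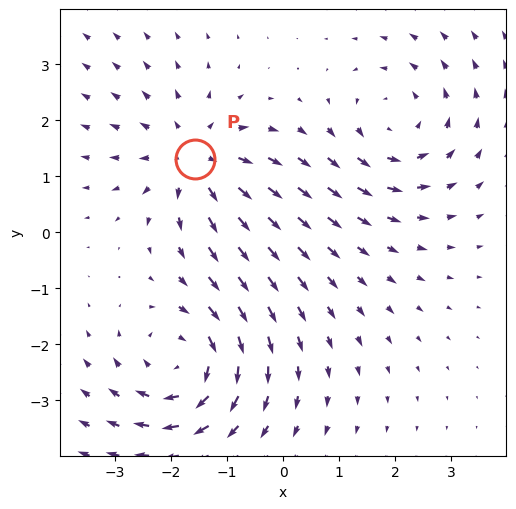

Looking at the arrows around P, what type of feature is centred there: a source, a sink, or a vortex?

At P (-1.6, 1.3) the arrows spread outward. Divergence about +4, curl ≈0 — positive divergence with near-zero curl is a source.

source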